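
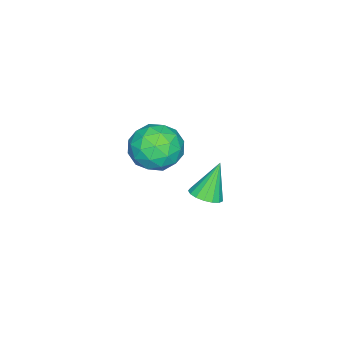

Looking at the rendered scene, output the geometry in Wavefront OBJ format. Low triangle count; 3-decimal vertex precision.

v 0.967 2.046 -2.628
v 1.322 2.425 -2.525
v 0.433 2.234 -1.492
v 1.131 2.55 -2.635
v 0.902 2.559 -2.744
v 0.688 2.45 -2.827
v 0.538 2.249 -2.864
v 0.486 2.001 -2.847
v 0.545 1.763 -2.78
v 0.7 1.591 -2.678
v 0.916 1.522 -2.565
v 1.144 1.573 -2.467
v 1.332 1.733 -2.405
v 1.436 1.964 -2.395
v 1.432 2.214 -2.438
v 2.595 1.927 1.452
v 3.378 2.148 1.555
v 2.962 1.072 0.505
v 3.745 1.293 0.608
v 3.357 0.871 1.194
v 3.13 1.399 1.78
v 3.21 1.821 0.28
v 2.983 2.349 0.866
v 3.758 2.082 0.832
v 3.849 1.495 1.397
v 2.491 1.725 0.663
v 2.582 1.138 1.228
v 2.954 2.112 1.587
v 3.386 1.108 0.473
v 3.157 0.86 0.818
v 3.618 0.989 0.879
v 2.809 1.672 1.719
v 3.269 1.802 1.78
v 3.256 1.051 1.567
v 3.071 1.418 0.28
v 3.531 1.548 0.341
v 2.722 2.231 1.181
v 3.183 2.36 1.242
v 3.084 2.169 0.493
v 3.638 2.204 1.222
v 3.854 1.702 0.666
v 3.539 2.012 0.473
v 3.406 2.322 0.817
v 3.691 1.858 1.554
v 3.907 1.356 0.998
v 3.679 1.108 1.342
v 3.546 1.418 1.686
v 3.915 1.82 1.129
v 2.433 1.864 1.062
v 2.649 1.362 0.506
v 2.794 1.802 0.374
v 2.661 2.112 0.718
v 2.486 1.518 1.394
v 2.702 1.016 0.838
v 2.934 0.898 1.243
v 2.801 1.208 1.587
v 2.425 1.4 0.931
f 2 1 4
f 2 4 3
f 4 1 5
f 4 5 3
f 5 1 6
f 5 6 3
f 6 1 7
f 6 7 3
f 7 1 8
f 7 8 3
f 8 1 9
f 8 9 3
f 9 1 10
f 9 10 3
f 10 1 11
f 10 11 3
f 11 1 12
f 11 12 3
f 12 1 13
f 12 13 3
f 13 1 14
f 13 14 3
f 14 1 15
f 14 15 3
f 15 1 2
f 15 2 3
f 16 53 32
f 53 27 56
f 32 56 21
f 53 56 32
f 16 32 28
f 32 21 33
f 28 33 17
f 32 33 28
f 16 28 37
f 28 17 38
f 37 38 23
f 28 38 37
f 16 37 49
f 37 23 52
f 49 52 26
f 37 52 49
f 16 49 53
f 49 26 57
f 53 57 27
f 49 57 53
f 17 33 44
f 33 21 47
f 44 47 25
f 33 47 44
f 21 56 34
f 56 27 55
f 34 55 20
f 56 55 34
f 27 57 54
f 57 26 50
f 54 50 18
f 57 50 54
f 26 52 51
f 52 23 39
f 51 39 22
f 52 39 51
f 23 38 43
f 38 17 40
f 43 40 24
f 38 40 43
f 19 45 31
f 45 25 46
f 31 46 20
f 45 46 31
f 19 31 29
f 31 20 30
f 29 30 18
f 31 30 29
f 19 29 36
f 29 18 35
f 36 35 22
f 29 35 36
f 19 36 41
f 36 22 42
f 41 42 24
f 36 42 41
f 19 41 45
f 41 24 48
f 45 48 25
f 41 48 45
f 20 46 34
f 46 25 47
f 34 47 21
f 46 47 34
f 18 30 54
f 30 20 55
f 54 55 27
f 30 55 54
f 22 35 51
f 35 18 50
f 51 50 26
f 35 50 51
f 24 42 43
f 42 22 39
f 43 39 23
f 42 39 43
f 25 48 44
f 48 24 40
f 44 40 17
f 48 40 44



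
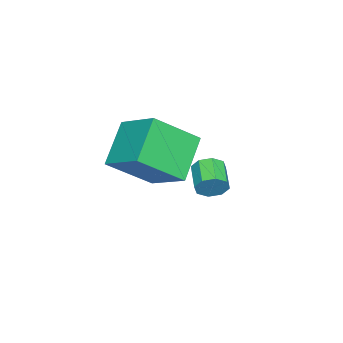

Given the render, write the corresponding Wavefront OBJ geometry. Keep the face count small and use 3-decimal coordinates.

v 3.693 1.133 -1.758
v 3.994 0.919 -1.324
v 3.147 0.453 -0.967
v 2.847 0.667 -1.402
v 3.819 1.308 -1.23
v 2.972 0.842 -0.874
v 3.57 1.594 -1.446
v 2.724 1.128 -1.09
v 3.394 1.61 -1.845
v 2.547 1.144 -1.489
v 3.393 1.347 -2.193
v 2.546 0.881 -1.836
v 3.568 0.958 -2.286
v 2.721 0.492 -1.93
v 3.816 0.672 -2.07
v 2.97 0.206 -1.714
v 3.993 0.656 -1.671
v 3.146 0.19 -1.315
v -0.045 -2.573 -4.663
v -1.565 -2.634 -3.427
v 0.627 -1.066 -3.762
v -0.893 -1.127 -2.526
v 1.053 -3.833 -3.374
v -0.467 -3.894 -2.138
v 1.725 -2.326 -2.473
v 0.205 -2.387 -1.237
f 2 1 5
f 2 5 3
f 3 5 6
f 3 6 4
f 5 1 7
f 5 7 6
f 6 7 8
f 6 8 4
f 7 1 9
f 7 9 8
f 8 9 10
f 8 10 4
f 9 1 11
f 9 11 10
f 10 11 12
f 10 12 4
f 11 1 13
f 11 13 12
f 12 13 14
f 12 14 4
f 13 1 15
f 13 15 14
f 14 15 16
f 14 16 4
f 15 1 17
f 15 17 16
f 16 17 18
f 16 18 4
f 17 1 2
f 17 2 18
f 18 2 3
f 18 3 4
f 20 22 19
f 23 20 19
f 19 22 21
f 21 23 19
f 20 26 22
f 24 20 23
f 24 26 20
f 22 26 21
f 25 23 21
f 21 26 25
f 25 24 23
f 26 24 25



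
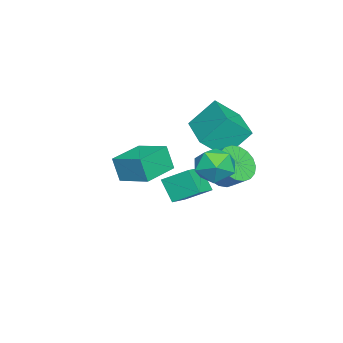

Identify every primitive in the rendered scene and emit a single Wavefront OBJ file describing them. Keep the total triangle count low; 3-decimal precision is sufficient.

v -1.688 -0.337 1.2
v -1.151 -1.267 2.159
v -2.2 0.659 2.453
v -1.663 -0.272 3.412
v 0.223 0.712 1.148
v 0.76 -0.219 2.107
v -0.289 1.707 2.401
v 0.248 0.777 3.36
v -1.964 -3.376 -1.146
v -2.034 -3.729 0.071
v -1.397 -1.958 -0.703
v -1.467 -2.311 0.515
v -0.313 -4.009 -1.235
v -0.383 -4.362 -0.017
v 0.254 -2.591 -0.791
v 0.184 -2.944 0.426
v 3.993 2.139 2.284
v 4.585 1.558 2.762
v 2.975 0.982 2.138
v 3.567 0.401 2.616
v 3.132 1.121 3.072
v 3.761 1.837 3.162
v 3.799 0.703 1.738
v 4.428 1.419 1.828
v 4.465 0.671 2.425
v 4.053 0.93 3.249
v 3.507 1.61 1.651
v 3.095 1.869 2.475
v 1.143 0.8 0.88
v 1.774 0.213 1.277
v 2.089 0.972 1.898
v 1.457 1.56 1.5
v 1.993 0.384 0.958
v 2.308 1.143 1.579
v 2.042 0.637 0.623
v 2.357 1.396 1.244
v 1.914 0.922 0.339
v 2.229 1.682 0.96
v 1.633 1.184 0.162
v 1.948 1.943 0.783
v 1.255 1.369 0.127
v 1.57 2.128 0.748
v 0.854 1.442 0.241
v 1.169 2.201 0.862
v 0.511 1.388 0.482
v 0.826 2.147 1.103
v 0.292 1.217 0.801
v 0.607 1.976 1.422
v 0.243 0.964 1.136
v 0.558 1.723 1.757
v 0.371 0.678 1.42
v 0.686 1.438 2.041
v 0.652 0.417 1.597
v 0.967 1.176 2.218
v 1.03 0.232 1.632
v 1.345 0.991 2.253
v 1.431 0.159 1.518
v 1.746 0.918 2.139
v -0.734 -1.754 -0.897
v 0.384 -1.981 -0.525
v -0.741 -0.586 -0.162
v 0.377 -0.813 0.21
v -0.277 -1.127 -1.89
v 0.841 -1.354 -1.518
v -0.284 0.041 -1.155
v 0.834 -0.186 -0.783
f 2 4 1
f 5 2 1
f 1 4 3
f 3 5 1
f 2 8 4
f 6 2 5
f 6 8 2
f 4 8 3
f 7 5 3
f 3 8 7
f 7 6 5
f 8 6 7
f 10 12 9
f 13 10 9
f 9 12 11
f 11 13 9
f 10 16 12
f 14 10 13
f 14 16 10
f 12 16 11
f 15 13 11
f 11 16 15
f 15 14 13
f 16 14 15
f 17 28 22
f 17 22 18
f 17 18 24
f 17 24 27
f 17 27 28
f 18 22 26
f 22 28 21
f 28 27 19
f 27 24 23
f 24 18 25
f 20 26 21
f 20 21 19
f 20 19 23
f 20 23 25
f 20 25 26
f 21 26 22
f 19 21 28
f 23 19 27
f 25 23 24
f 26 25 18
f 30 29 33
f 30 33 31
f 31 33 34
f 31 34 32
f 33 29 35
f 33 35 34
f 34 35 36
f 34 36 32
f 35 29 37
f 35 37 36
f 36 37 38
f 36 38 32
f 37 29 39
f 37 39 38
f 38 39 40
f 38 40 32
f 39 29 41
f 39 41 40
f 40 41 42
f 40 42 32
f 41 29 43
f 41 43 42
f 42 43 44
f 42 44 32
f 43 29 45
f 43 45 44
f 44 45 46
f 44 46 32
f 45 29 47
f 45 47 46
f 46 47 48
f 46 48 32
f 47 29 49
f 47 49 48
f 48 49 50
f 48 50 32
f 49 29 51
f 49 51 50
f 50 51 52
f 50 52 32
f 51 29 53
f 51 53 52
f 52 53 54
f 52 54 32
f 53 29 55
f 53 55 54
f 54 55 56
f 54 56 32
f 55 29 57
f 55 57 56
f 56 57 58
f 56 58 32
f 57 29 30
f 57 30 58
f 58 30 31
f 58 31 32
f 60 62 59
f 63 60 59
f 59 62 61
f 61 63 59
f 60 66 62
f 64 60 63
f 64 66 60
f 62 66 61
f 65 63 61
f 61 66 65
f 65 64 63
f 66 64 65



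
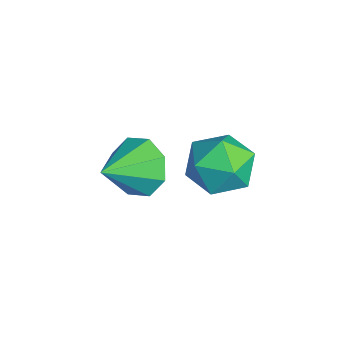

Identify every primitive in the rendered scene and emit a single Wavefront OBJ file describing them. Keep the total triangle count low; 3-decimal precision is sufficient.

v -0.364 -1.992 -0.343
v -0.066 -2.319 -1.092
v 0.324 -3.028 0.383
v 0.344 -1.864 -0.832
v 0.339 -1.484 -0.285
v -0.078 -1.401 0.228
v -0.663 -1.665 0.406
v -1.073 -2.121 0.145
v -1.068 -2.501 -0.401
v -0.651 -2.583 -0.914
v -1.086 1.092 -1.237
v -0.579 0.807 -2.049
v -1.821 -0.347 -1.191
v -1.314 -0.632 -2.003
v -0.835 -0.502 -1.136
v -0.381 0.387 -1.165
v -2.019 0.073 -2.075
v -1.565 0.962 -2.104
v -1.156 0.177 -2.568
v -0.424 -0.178 -1.987
v -1.976 0.638 -1.253
v -1.244 0.283 -0.672
f 2 1 4
f 2 4 3
f 4 1 5
f 4 5 3
f 5 1 6
f 5 6 3
f 6 1 7
f 6 7 3
f 7 1 8
f 7 8 3
f 8 1 9
f 8 9 3
f 9 1 10
f 9 10 3
f 10 1 2
f 10 2 3
f 11 22 16
f 11 16 12
f 11 12 18
f 11 18 21
f 11 21 22
f 12 16 20
f 16 22 15
f 22 21 13
f 21 18 17
f 18 12 19
f 14 20 15
f 14 15 13
f 14 13 17
f 14 17 19
f 14 19 20
f 15 20 16
f 13 15 22
f 17 13 21
f 19 17 18
f 20 19 12



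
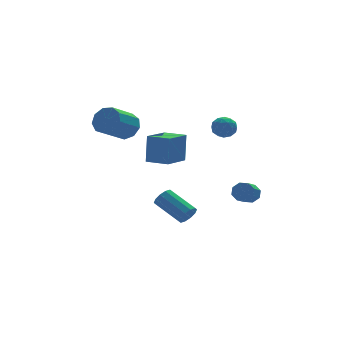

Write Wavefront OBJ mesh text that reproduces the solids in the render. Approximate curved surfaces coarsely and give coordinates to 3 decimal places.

v 2.577 1.167 2.607
v 2.846 0.907 2.048
v 2.254 0.173 2.912
v 2.523 -0.087 2.353
v 2.922 0.159 2.835
v 3.122 0.774 2.647
v 1.978 0.306 2.313
v 2.178 0.921 2.125
v 2.476 0.376 1.866
v 3.059 0.285 2.189
v 2.041 0.795 2.771
v 2.624 0.704 3.094
v 2.74 1.124 2.301
v 2.36 -0.044 2.659
v 2.595 0.1 2.943
v 2.753 -0.052 2.614
v 2.902 1.046 2.653
v 3.06 0.893 2.324
v 3.105 0.454 2.787
v 2.04 0.187 2.636
v 2.198 0.034 2.307
v 2.347 1.132 2.346
v 2.505 0.98 2.017
v 1.995 0.626 2.173
v 2.681 0.659 1.865
v 2.491 0.075 2.044
v 2.17 0.306 2.021
v 2.288 0.667 1.91
v 3.024 0.606 2.055
v 2.834 0.022 2.234
v 3.068 0.166 2.518
v 3.186 0.527 2.407
v 2.806 0.293 1.948
v 2.266 1.058 2.726
v 2.076 0.474 2.905
v 1.914 0.553 2.553
v 2.032 0.914 2.442
v 2.609 1.005 2.916
v 2.419 0.421 3.095
v 2.812 0.413 3.05
v 2.93 0.774 2.939
v 2.294 0.787 3.012
v 1.361 2.594 -4.1
v 1.875 2.774 -3.825
v 0.953 4.087 -2.965
v 0.439 3.906 -3.24
v 1.843 2.964 -4.149
v 0.921 4.277 -3.289
v 1.627 3.013 -4.454
v 0.705 4.325 -3.594
v 1.31 2.901 -4.624
v 0.388 4.214 -3.764
v 1.012 2.672 -4.594
v 0.09 3.985 -3.734
v 0.847 2.413 -4.375
v -0.075 3.726 -3.515
v 0.879 2.223 -4.051
v -0.043 3.536 -3.191
v 1.095 2.175 -3.746
v 0.173 3.487 -2.886
v 1.412 2.286 -3.576
v 0.49 3.599 -2.716
v 1.71 2.515 -3.606
v 0.788 3.828 -2.746
v -0.661 3.046 -0.367
v -0.528 3.277 1.251
v 0.531 4.186 -0.628
v 0.664 4.417 0.99
v 0.216 2.143 -0.31
v 0.349 2.374 1.308
v 1.408 3.283 -0.571
v 1.541 3.514 1.047
v -1.577 3.315 2.005
v -1.001 2.995 2.542
v -2.187 2.184 3.331
v -2.763 2.505 2.795
v -1.206 3.498 2.748
v -2.393 2.687 3.538
v -1.586 3.915 2.607
v -2.772 3.104 3.397
v -1.961 4.052 2.185
v -3.147 3.241 2.974
v -2.156 3.844 1.678
v -3.343 3.034 2.468
v -2.08 3.389 1.324
v -3.267 2.578 2.114
v -1.769 2.899 1.289
v -2.956 2.089 2.079
v -1.367 2.604 1.589
v -2.554 1.793 2.379
v -1.064 2.642 2.084
v -2.251 1.831 2.874
v 4.102 1.274 -2.379
v 4.412 1.345 -1.87
v 3.828 0.616 -1.412
v 3.518 0.546 -1.921
v 4.047 1.623 -1.894
v 3.463 0.894 -1.436
v 3.714 1.696 -2.201
v 3.13 0.968 -1.744
v 3.608 1.523 -2.613
v 3.025 0.794 -2.155
v 3.792 1.204 -2.888
v 3.208 0.475 -2.43
v 4.157 0.926 -2.864
v 3.573 0.197 -2.406
v 4.49 0.852 -2.556
v 3.906 0.124 -2.099
v 4.595 1.026 -2.145
v 4.012 0.297 -1.687
f 1 38 17
f 38 12 41
f 17 41 6
f 38 41 17
f 1 17 13
f 17 6 18
f 13 18 2
f 17 18 13
f 1 13 22
f 13 2 23
f 22 23 8
f 13 23 22
f 1 22 34
f 22 8 37
f 34 37 11
f 22 37 34
f 1 34 38
f 34 11 42
f 38 42 12
f 34 42 38
f 2 18 29
f 18 6 32
f 29 32 10
f 18 32 29
f 6 41 19
f 41 12 40
f 19 40 5
f 41 40 19
f 12 42 39
f 42 11 35
f 39 35 3
f 42 35 39
f 11 37 36
f 37 8 24
f 36 24 7
f 37 24 36
f 8 23 28
f 23 2 25
f 28 25 9
f 23 25 28
f 4 30 16
f 30 10 31
f 16 31 5
f 30 31 16
f 4 16 14
f 16 5 15
f 14 15 3
f 16 15 14
f 4 14 21
f 14 3 20
f 21 20 7
f 14 20 21
f 4 21 26
f 21 7 27
f 26 27 9
f 21 27 26
f 4 26 30
f 26 9 33
f 30 33 10
f 26 33 30
f 5 31 19
f 31 10 32
f 19 32 6
f 31 32 19
f 3 15 39
f 15 5 40
f 39 40 12
f 15 40 39
f 7 20 36
f 20 3 35
f 36 35 11
f 20 35 36
f 9 27 28
f 27 7 24
f 28 24 8
f 27 24 28
f 10 33 29
f 33 9 25
f 29 25 2
f 33 25 29
f 44 43 47
f 44 47 45
f 45 47 48
f 45 48 46
f 47 43 49
f 47 49 48
f 48 49 50
f 48 50 46
f 49 43 51
f 49 51 50
f 50 51 52
f 50 52 46
f 51 43 53
f 51 53 52
f 52 53 54
f 52 54 46
f 53 43 55
f 53 55 54
f 54 55 56
f 54 56 46
f 55 43 57
f 55 57 56
f 56 57 58
f 56 58 46
f 57 43 59
f 57 59 58
f 58 59 60
f 58 60 46
f 59 43 61
f 59 61 60
f 60 61 62
f 60 62 46
f 61 43 63
f 61 63 62
f 62 63 64
f 62 64 46
f 63 43 44
f 63 44 64
f 64 44 45
f 64 45 46
f 66 68 65
f 69 66 65
f 65 68 67
f 67 69 65
f 66 72 68
f 70 66 69
f 70 72 66
f 68 72 67
f 71 69 67
f 67 72 71
f 71 70 69
f 72 70 71
f 74 73 77
f 74 77 75
f 75 77 78
f 75 78 76
f 77 73 79
f 77 79 78
f 78 79 80
f 78 80 76
f 79 73 81
f 79 81 80
f 80 81 82
f 80 82 76
f 81 73 83
f 81 83 82
f 82 83 84
f 82 84 76
f 83 73 85
f 83 85 84
f 84 85 86
f 84 86 76
f 85 73 87
f 85 87 86
f 86 87 88
f 86 88 76
f 87 73 89
f 87 89 88
f 88 89 90
f 88 90 76
f 89 73 91
f 89 91 90
f 90 91 92
f 90 92 76
f 91 73 74
f 91 74 92
f 92 74 75
f 92 75 76
f 94 93 97
f 94 97 95
f 95 97 98
f 95 98 96
f 97 93 99
f 97 99 98
f 98 99 100
f 98 100 96
f 99 93 101
f 99 101 100
f 100 101 102
f 100 102 96
f 101 93 103
f 101 103 102
f 102 103 104
f 102 104 96
f 103 93 105
f 103 105 104
f 104 105 106
f 104 106 96
f 105 93 107
f 105 107 106
f 106 107 108
f 106 108 96
f 107 93 109
f 107 109 108
f 108 109 110
f 108 110 96
f 109 93 94
f 109 94 110
f 110 94 95
f 110 95 96



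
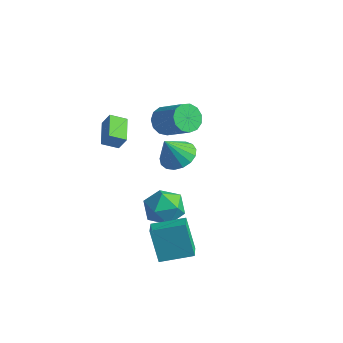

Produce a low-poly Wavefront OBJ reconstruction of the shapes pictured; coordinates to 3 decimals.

v -3.11 3.557 -0.691
v -2.657 3.247 -1.353
v -1.117 3.272 -0.31
v -1.57 3.583 0.351
v -2.64 3.73 -1.39
v -1.1 3.755 -0.348
v -2.772 4.158 -1.206
v -1.232 4.183 -0.163
v -3.011 4.395 -0.858
v -1.471 4.421 0.185
v -3.282 4.367 -0.457
v -1.742 4.392 0.586
v -3.498 4.081 -0.131
v -1.958 4.107 0.912
v -3.591 3.629 0.018
v -2.051 3.655 1.06
v -3.532 3.155 -0.059
v -1.991 3.18 0.984
v -3.338 2.808 -0.336
v -1.798 2.833 0.706
v -3.072 2.699 -0.727
v -1.532 2.724 0.316
v -2.818 2.863 -1.106
v -1.278 2.888 -0.063
v -1.058 -1.359 1.08
v -1.536 -2.018 1.462
v -2.068 -0.388 1.489
v -2.547 -1.047 1.871
v -0.633 -1.233 1.829
v -1.112 -1.892 2.211
v -1.644 -0.262 2.238
v -2.122 -0.921 2.62
v -0.408 1.526 -4.143
v 0.151 1.446 -3.183
v -0.331 -0.266 -4.337
v 0.228 -0.346 -3.377
v -0.845 -0.046 -3.373
v -0.893 1.061 -3.253
v 0.713 0.119 -4.267
v 0.665 1.226 -4.147
v 0.844 0.576 -3.259
v -0.119 0.475 -2.707
v -0.061 0.705 -4.813
v -1.024 0.604 -4.261
v 2.898 -2.604 -3.988
v 2.16 -2.472 -2.308
v 2.171 -1.855 -4.366
v 1.433 -1.724 -2.686
v 3.967 -1.376 -3.614
v 3.229 -1.245 -1.934
v 3.24 -0.628 -3.992
v 2.502 -0.496 -2.312
v -2.934 4.249 -3.594
v -2.337 4.929 -3.146
v -3.126 3.491 -2.186
v -2.779 5.119 -3.105
v -3.257 5.109 -3.175
v -3.662 4.902 -3.341
v -3.899 4.546 -3.565
v -3.916 4.121 -3.796
v -3.707 3.726 -3.98
v -3.322 3.451 -4.076
v -2.847 3.358 -4.062
v -2.393 3.469 -3.94
v -2.063 3.759 -3.739
v -1.932 4.161 -3.504
v -2.031 4.584 -3.291
f 2 1 5
f 2 5 3
f 3 5 6
f 3 6 4
f 5 1 7
f 5 7 6
f 6 7 8
f 6 8 4
f 7 1 9
f 7 9 8
f 8 9 10
f 8 10 4
f 9 1 11
f 9 11 10
f 10 11 12
f 10 12 4
f 11 1 13
f 11 13 12
f 12 13 14
f 12 14 4
f 13 1 15
f 13 15 14
f 14 15 16
f 14 16 4
f 15 1 17
f 15 17 16
f 16 17 18
f 16 18 4
f 17 1 19
f 17 19 18
f 18 19 20
f 18 20 4
f 19 1 21
f 19 21 20
f 20 21 22
f 20 22 4
f 21 1 23
f 21 23 22
f 22 23 24
f 22 24 4
f 23 1 2
f 23 2 24
f 24 2 3
f 24 3 4
f 26 28 25
f 29 26 25
f 25 28 27
f 27 29 25
f 26 32 28
f 30 26 29
f 30 32 26
f 28 32 27
f 31 29 27
f 27 32 31
f 31 30 29
f 32 30 31
f 33 44 38
f 33 38 34
f 33 34 40
f 33 40 43
f 33 43 44
f 34 38 42
f 38 44 37
f 44 43 35
f 43 40 39
f 40 34 41
f 36 42 37
f 36 37 35
f 36 35 39
f 36 39 41
f 36 41 42
f 37 42 38
f 35 37 44
f 39 35 43
f 41 39 40
f 42 41 34
f 46 48 45
f 49 46 45
f 45 48 47
f 47 49 45
f 46 52 48
f 50 46 49
f 50 52 46
f 48 52 47
f 51 49 47
f 47 52 51
f 51 50 49
f 52 50 51
f 54 53 56
f 54 56 55
f 56 53 57
f 56 57 55
f 57 53 58
f 57 58 55
f 58 53 59
f 58 59 55
f 59 53 60
f 59 60 55
f 60 53 61
f 60 61 55
f 61 53 62
f 61 62 55
f 62 53 63
f 62 63 55
f 63 53 64
f 63 64 55
f 64 53 65
f 64 65 55
f 65 53 66
f 65 66 55
f 66 53 67
f 66 67 55
f 67 53 54
f 67 54 55



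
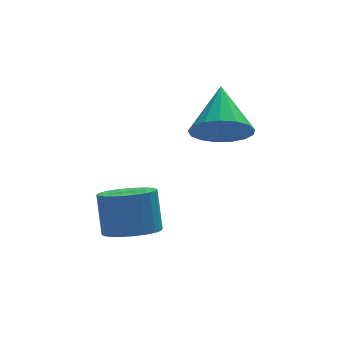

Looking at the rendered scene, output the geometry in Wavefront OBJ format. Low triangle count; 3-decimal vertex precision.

v 3.415 -0.777 -0.252
v 4.039 -0.564 -0.687
v 3.665 0.377 0.672
v 3.751 -0.376 -0.844
v 3.386 -0.28 -0.865
v 3.028 -0.298 -0.746
v 2.758 -0.426 -0.514
v 2.639 -0.634 -0.222
v 2.698 -0.875 0.063
v 2.921 -1.094 0.276
v 3.258 -1.24 0.368
v 3.63 -1.28 0.318
v 3.954 -1.205 0.137
v 4.154 -1.032 -0.133
v 4.185 -0.8 -0.431
v 1.016 -2.11 -2.576
v 1.564 -1.703 -2.728
v 1.533 -1.262 -1.655
v 0.984 -1.67 -1.504
v 1.356 -1.541 -2.8
v 1.325 -1.101 -1.728
v 1.097 -1.466 -2.839
v 1.065 -1.026 -1.766
v 0.824 -1.49 -2.837
v 0.793 -1.049 -1.764
v 0.581 -1.607 -2.796
v 0.55 -1.167 -1.723
v 0.404 -1.802 -2.721
v 0.373 -1.361 -1.649
v 0.321 -2.043 -2.624
v 0.289 -1.602 -1.552
v 0.343 -2.294 -2.52
v 0.311 -1.854 -1.448
v 0.467 -2.518 -2.425
v 0.436 -2.077 -1.352
v 0.675 -2.679 -2.352
v 0.644 -2.239 -1.28
v 0.935 -2.754 -2.314
v 0.903 -2.314 -1.241
v 1.207 -2.731 -2.316
v 1.176 -2.29 -1.243
v 1.45 -2.613 -2.357
v 1.419 -2.173 -1.284
v 1.627 -2.419 -2.431
v 1.596 -1.978 -1.359
v 1.711 -2.178 -2.528
v 1.679 -1.737 -1.456
v 1.689 -1.926 -2.632
v 1.657 -1.486 -1.56
f 2 1 4
f 2 4 3
f 4 1 5
f 4 5 3
f 5 1 6
f 5 6 3
f 6 1 7
f 6 7 3
f 7 1 8
f 7 8 3
f 8 1 9
f 8 9 3
f 9 1 10
f 9 10 3
f 10 1 11
f 10 11 3
f 11 1 12
f 11 12 3
f 12 1 13
f 12 13 3
f 13 1 14
f 13 14 3
f 14 1 15
f 14 15 3
f 15 1 2
f 15 2 3
f 17 16 20
f 17 20 18
f 18 20 21
f 18 21 19
f 20 16 22
f 20 22 21
f 21 22 23
f 21 23 19
f 22 16 24
f 22 24 23
f 23 24 25
f 23 25 19
f 24 16 26
f 24 26 25
f 25 26 27
f 25 27 19
f 26 16 28
f 26 28 27
f 27 28 29
f 27 29 19
f 28 16 30
f 28 30 29
f 29 30 31
f 29 31 19
f 30 16 32
f 30 32 31
f 31 32 33
f 31 33 19
f 32 16 34
f 32 34 33
f 33 34 35
f 33 35 19
f 34 16 36
f 34 36 35
f 35 36 37
f 35 37 19
f 36 16 38
f 36 38 37
f 37 38 39
f 37 39 19
f 38 16 40
f 38 40 39
f 39 40 41
f 39 41 19
f 40 16 42
f 40 42 41
f 41 42 43
f 41 43 19
f 42 16 44
f 42 44 43
f 43 44 45
f 43 45 19
f 44 16 46
f 44 46 45
f 45 46 47
f 45 47 19
f 46 16 48
f 46 48 47
f 47 48 49
f 47 49 19
f 48 16 17
f 48 17 49
f 49 17 18
f 49 18 19



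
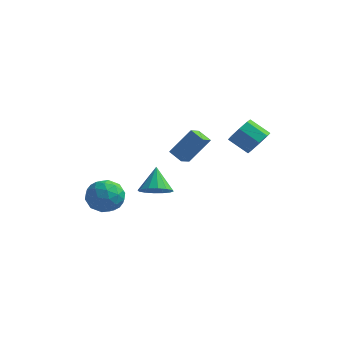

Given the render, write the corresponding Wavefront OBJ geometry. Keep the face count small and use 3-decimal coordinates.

v 1.061 -1.92 1.527
v 0.966 -2.768 1.943
v 0.24 -1.63 1.931
v 0.144 -2.479 2.346
v 2.036 -1.281 3.054
v 1.94 -2.13 3.469
v 1.214 -0.992 3.457
v 1.119 -1.84 3.873
v -3.648 -1.778 -1.164
v -2.648 -2.402 -1.313
v -4.572 -2.978 -2.347
v -3.572 -3.602 -2.496
v -4.132 -3.617 -1.447
v -3.56 -2.875 -0.716
v -3.66 -2.505 -2.944
v -3.088 -1.763 -2.213
v -2.655 -2.852 -2.412
v -2.947 -3.538 -1.487
v -4.273 -1.842 -2.173
v -4.565 -2.528 -1.248
v -3.067 -1.984 -1.135
v -4.153 -3.396 -2.525
v -4.482 -3.404 -1.909
v -3.894 -3.771 -1.996
v -3.603 -2.262 -0.784
v -3.015 -2.629 -0.871
v -3.887 -3.343 -0.95
v -4.205 -2.751 -2.789
v -3.617 -3.118 -2.876
v -3.326 -1.609 -1.664
v -2.738 -1.976 -1.751
v -3.333 -2.037 -2.71
v -2.483 -2.616 -1.868
v -3.027 -3.321 -2.563
v -3.078 -2.677 -2.827
v -2.742 -2.24 -2.397
v -2.654 -3.019 -1.325
v -3.198 -3.725 -2.02
v -3.527 -3.733 -1.404
v -3.191 -3.297 -0.974
v -2.659 -3.284 -1.971
v -4.022 -1.655 -1.64
v -4.566 -2.361 -2.335
v -4.029 -2.083 -2.686
v -3.693 -1.647 -2.256
v -4.193 -2.059 -1.097
v -4.737 -2.764 -1.792
v -4.478 -3.14 -1.263
v -4.142 -2.703 -0.833
v -4.561 -2.096 -1.689
v -1.964 0.343 -2.59
v -1.082 0.827 -2.678
v -2.376 1.337 -1.25
v -1.414 1.095 -2.98
v -1.893 1.162 -3.177
v -2.392 1.009 -3.217
v -2.776 0.678 -3.089
v -2.942 0.257 -2.828
v -2.846 -0.142 -2.503
v -2.513 -0.41 -2.201
v -2.034 -0.477 -2.004
v -1.535 -0.324 -1.964
v -1.152 0.007 -2.092
v -0.986 0.429 -2.353
v 3.893 1.066 2.111
v 4.398 0.925 2.867
v 3.212 0.953 3.665
v 2.707 1.094 2.909
v 4.317 1.609 2.721
v 3.131 1.637 3.519
v 3.987 1.975 2.218
v 2.801 2.003 3.016
v 3.602 1.808 1.652
v 2.416 1.837 2.45
v 3.388 1.207 1.355
v 2.202 1.235 2.153
v 3.469 0.523 1.501
v 2.283 0.551 2.299
v 3.799 0.157 2.004
v 2.613 0.185 2.802
v 4.184 0.323 2.57
v 2.998 0.352 3.368
f 2 4 1
f 5 2 1
f 1 4 3
f 3 5 1
f 2 8 4
f 6 2 5
f 6 8 2
f 4 8 3
f 7 5 3
f 3 8 7
f 7 6 5
f 8 6 7
f 9 46 25
f 46 20 49
f 25 49 14
f 46 49 25
f 9 25 21
f 25 14 26
f 21 26 10
f 25 26 21
f 9 21 30
f 21 10 31
f 30 31 16
f 21 31 30
f 9 30 42
f 30 16 45
f 42 45 19
f 30 45 42
f 9 42 46
f 42 19 50
f 46 50 20
f 42 50 46
f 10 26 37
f 26 14 40
f 37 40 18
f 26 40 37
f 14 49 27
f 49 20 48
f 27 48 13
f 49 48 27
f 20 50 47
f 50 19 43
f 47 43 11
f 50 43 47
f 19 45 44
f 45 16 32
f 44 32 15
f 45 32 44
f 16 31 36
f 31 10 33
f 36 33 17
f 31 33 36
f 12 38 24
f 38 18 39
f 24 39 13
f 38 39 24
f 12 24 22
f 24 13 23
f 22 23 11
f 24 23 22
f 12 22 29
f 22 11 28
f 29 28 15
f 22 28 29
f 12 29 34
f 29 15 35
f 34 35 17
f 29 35 34
f 12 34 38
f 34 17 41
f 38 41 18
f 34 41 38
f 13 39 27
f 39 18 40
f 27 40 14
f 39 40 27
f 11 23 47
f 23 13 48
f 47 48 20
f 23 48 47
f 15 28 44
f 28 11 43
f 44 43 19
f 28 43 44
f 17 35 36
f 35 15 32
f 36 32 16
f 35 32 36
f 18 41 37
f 41 17 33
f 37 33 10
f 41 33 37
f 52 51 54
f 52 54 53
f 54 51 55
f 54 55 53
f 55 51 56
f 55 56 53
f 56 51 57
f 56 57 53
f 57 51 58
f 57 58 53
f 58 51 59
f 58 59 53
f 59 51 60
f 59 60 53
f 60 51 61
f 60 61 53
f 61 51 62
f 61 62 53
f 62 51 63
f 62 63 53
f 63 51 64
f 63 64 53
f 64 51 52
f 64 52 53
f 66 65 69
f 66 69 67
f 67 69 70
f 67 70 68
f 69 65 71
f 69 71 70
f 70 71 72
f 70 72 68
f 71 65 73
f 71 73 72
f 72 73 74
f 72 74 68
f 73 65 75
f 73 75 74
f 74 75 76
f 74 76 68
f 75 65 77
f 75 77 76
f 76 77 78
f 76 78 68
f 77 65 79
f 77 79 78
f 78 79 80
f 78 80 68
f 79 65 81
f 79 81 80
f 80 81 82
f 80 82 68
f 81 65 66
f 81 66 82
f 82 66 67
f 82 67 68



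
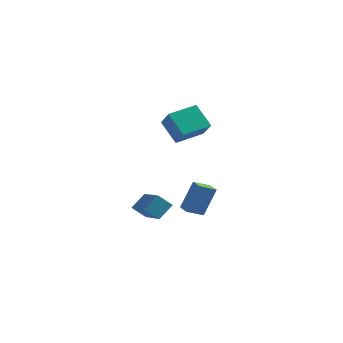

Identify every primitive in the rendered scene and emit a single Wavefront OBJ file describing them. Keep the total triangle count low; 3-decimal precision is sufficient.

v -0.409 0.058 -3.997
v 0.098 0.64 -2.305
v -0.963 0.648 -4.034
v -0.456 1.23 -2.342
v 0.316 0.71 -4.438
v 0.823 1.292 -2.746
v -0.238 1.3 -4.475
v 0.269 1.882 -2.783
v -1.694 -2.467 -3.412
v -2.375 -2.709 -2.751
v -1.263 -1.722 -2.694
v -1.945 -1.965 -2.034
v -0.395 -3.975 -2.626
v -1.077 -4.218 -1.966
v 0.035 -3.231 -1.909
v -0.646 -3.473 -1.248
v -0.368 -1.668 1.742
v -1.35 -1.134 2.83
v 0.642 -0.367 2.014
v -0.34 0.167 3.103
v 0.3 -2.387 2.697
v -0.682 -1.853 3.786
v 1.31 -1.086 2.97
v 0.328 -0.552 4.058
f 2 4 1
f 5 2 1
f 1 4 3
f 3 5 1
f 2 8 4
f 6 2 5
f 6 8 2
f 4 8 3
f 7 5 3
f 3 8 7
f 7 6 5
f 8 6 7
f 10 12 9
f 13 10 9
f 9 12 11
f 11 13 9
f 10 16 12
f 14 10 13
f 14 16 10
f 12 16 11
f 15 13 11
f 11 16 15
f 15 14 13
f 16 14 15
f 18 20 17
f 21 18 17
f 17 20 19
f 19 21 17
f 18 24 20
f 22 18 21
f 22 24 18
f 20 24 19
f 23 21 19
f 19 24 23
f 23 22 21
f 24 22 23



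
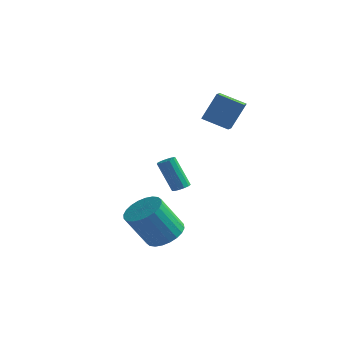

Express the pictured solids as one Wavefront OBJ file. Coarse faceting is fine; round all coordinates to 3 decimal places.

v 0.493 3.11 2.945
v 1.004 3.806 4.514
v 0.263 3.931 2.657
v 0.774 4.626 4.225
v 1.906 3.314 2.395
v 2.417 4.009 3.963
v 1.676 4.134 2.106
v 2.187 4.83 3.675
v 1.031 -1.753 -2.958
v 2.037 -1.907 -2.568
v 1.195 -2.661 -0.692
v 0.189 -2.507 -1.082
v 1.96 -1.508 -2.442
v 1.117 -2.262 -0.567
v 1.741 -1.147 -2.395
v 0.898 -1.901 -0.52
v 1.414 -0.877 -2.434
v 0.571 -1.631 -0.558
v 1.029 -0.741 -2.552
v 0.186 -1.495 -0.677
v 0.644 -0.759 -2.732
v -0.199 -1.513 -0.857
v 0.318 -0.929 -2.947
v -0.524 -1.683 -1.071
v 0.101 -1.223 -3.163
v -0.742 -1.977 -1.287
v 0.025 -1.599 -3.348
v -0.817 -2.353 -1.472
v 0.103 -1.998 -3.473
v -0.74 -2.752 -1.598
v 0.322 -2.359 -3.52
v -0.521 -3.113 -1.645
v 0.649 -2.629 -3.482
v -0.194 -3.383 -1.606
v 1.034 -2.765 -3.363
v 0.191 -3.519 -1.488
v 1.419 -2.747 -3.183
v 0.576 -3.501 -1.308
v 1.744 -2.577 -2.969
v 0.902 -3.331 -1.093
v 1.962 -2.283 -2.753
v 1.119 -3.037 -0.877
v -0.338 2.524 -1.963
v 0.014 2.198 -1.761
v -0.91 2.271 -0.034
v -1.262 2.596 -0.237
v 0.117 2.469 -1.718
v -0.807 2.542 0.009
v 0.076 2.757 -1.752
v -0.848 2.83 -0.025
v -0.097 2.971 -1.853
v -1.021 3.044 -0.126
v -0.346 3.043 -1.99
v -1.27 3.116 -0.263
v -0.593 2.95 -2.118
v -1.517 3.023 -0.391
v -0.758 2.721 -2.197
v -1.683 2.794 -0.47
v -0.791 2.43 -2.202
v -1.715 2.503 -0.475
v -0.679 2.169 -2.131
v -1.603 2.242 -0.404
v -0.459 2.02 -2.007
v -1.383 2.093 -0.28
v -0.201 2.031 -1.869
v -1.125 2.104 -0.142
f 2 4 1
f 5 2 1
f 1 4 3
f 3 5 1
f 2 8 4
f 6 2 5
f 6 8 2
f 4 8 3
f 7 5 3
f 3 8 7
f 7 6 5
f 8 6 7
f 10 9 13
f 10 13 11
f 11 13 14
f 11 14 12
f 13 9 15
f 13 15 14
f 14 15 16
f 14 16 12
f 15 9 17
f 15 17 16
f 16 17 18
f 16 18 12
f 17 9 19
f 17 19 18
f 18 19 20
f 18 20 12
f 19 9 21
f 19 21 20
f 20 21 22
f 20 22 12
f 21 9 23
f 21 23 22
f 22 23 24
f 22 24 12
f 23 9 25
f 23 25 24
f 24 25 26
f 24 26 12
f 25 9 27
f 25 27 26
f 26 27 28
f 26 28 12
f 27 9 29
f 27 29 28
f 28 29 30
f 28 30 12
f 29 9 31
f 29 31 30
f 30 31 32
f 30 32 12
f 31 9 33
f 31 33 32
f 32 33 34
f 32 34 12
f 33 9 35
f 33 35 34
f 34 35 36
f 34 36 12
f 35 9 37
f 35 37 36
f 36 37 38
f 36 38 12
f 37 9 39
f 37 39 38
f 38 39 40
f 38 40 12
f 39 9 41
f 39 41 40
f 40 41 42
f 40 42 12
f 41 9 10
f 41 10 42
f 42 10 11
f 42 11 12
f 44 43 47
f 44 47 45
f 45 47 48
f 45 48 46
f 47 43 49
f 47 49 48
f 48 49 50
f 48 50 46
f 49 43 51
f 49 51 50
f 50 51 52
f 50 52 46
f 51 43 53
f 51 53 52
f 52 53 54
f 52 54 46
f 53 43 55
f 53 55 54
f 54 55 56
f 54 56 46
f 55 43 57
f 55 57 56
f 56 57 58
f 56 58 46
f 57 43 59
f 57 59 58
f 58 59 60
f 58 60 46
f 59 43 61
f 59 61 60
f 60 61 62
f 60 62 46
f 61 43 63
f 61 63 62
f 62 63 64
f 62 64 46
f 63 43 65
f 63 65 64
f 64 65 66
f 64 66 46
f 65 43 44
f 65 44 66
f 66 44 45
f 66 45 46



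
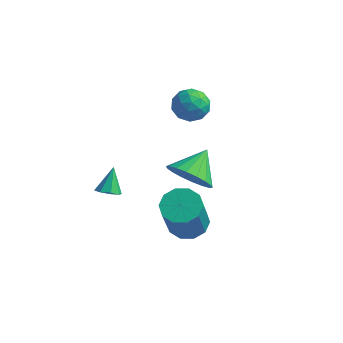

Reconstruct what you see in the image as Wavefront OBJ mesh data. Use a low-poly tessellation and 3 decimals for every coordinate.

v -1.244 -0.636 -0.292
v -0.723 -0.661 -0.2
v -1.376 0.036 0.632
v -0.823 -0.35 -0.44
v -1.17 -0.207 -0.594
v -1.561 -0.315 -0.571
v -1.766 -0.611 -0.384
v -1.665 -0.922 -0.144
v -1.318 -1.065 0.01
v -0.928 -0.957 -0.013
v 0.109 3.258 -1.886
v 0.795 3.638 -2.57
v 0.231 4.502 -1.074
v 0.39 3.787 -2.737
v -0.071 3.831 -2.735
v -0.496 3.762 -2.566
v -0.801 3.593 -2.262
v -0.926 3.357 -1.883
v -0.846 3.102 -1.505
v -0.576 2.879 -1.203
v -0.171 2.73 -1.036
v 0.29 2.686 -1.037
v 0.715 2.755 -1.207
v 1.02 2.924 -1.511
v 1.145 3.16 -1.889
v 1.065 3.414 -2.267
v 1.901 -0.117 -1.1
v 2.437 -0.649 -1.42
v 2.635 -1.555 0.419
v 2.099 -1.023 0.74
v 2.696 -0.248 -1.25
v 2.894 -1.155 0.589
v 2.652 0.203 -1.023
v 2.85 -0.704 0.816
v 2.321 0.532 -0.825
v 2.519 -0.375 1.014
v 1.83 0.613 -0.732
v 2.028 -0.294 1.107
v 1.365 0.415 -0.779
v 1.563 -0.491 1.06
v 1.106 0.015 -0.949
v 1.304 -0.892 0.89
v 1.15 -0.436 -1.176
v 1.348 -1.343 0.663
v 1.481 -0.765 -1.374
v 1.679 -1.672 0.465
v 1.972 -0.846 -1.467
v 2.17 -1.753 0.372
v -0.402 3.147 2.92
v 0.049 3.385 2.304
v 0.611 2.515 3.416
v 1.062 2.753 2.8
v 0.813 3.285 3.342
v 0.186 3.675 3.035
v 0.474 2.225 2.685
v -0.153 2.615 2.378
v 0.589 2.815 2.159
v 0.799 3.47 2.565
v -0.139 2.43 3.155
v 0.071 3.085 3.561
v -0.265 3.321 2.568
v 0.925 2.579 3.152
v 0.779 2.891 3.47
v 1.044 3.031 3.108
v -0.184 3.492 2.998
v 0.08 3.632 2.636
v 0.529 3.573 3.246
v 0.58 2.268 3.084
v 0.844 2.408 2.722
v -0.384 2.869 2.612
v -0.119 3.009 2.25
v 0.131 2.327 2.474
v 0.317 3.126 2.121
v 0.913 2.755 2.413
v 0.567 2.444 2.345
v 0.199 2.673 2.164
v 0.44 3.511 2.36
v 1.036 3.14 2.651
v 0.889 3.453 2.97
v 0.521 3.682 2.789
v 0.758 3.176 2.274
v -0.376 2.76 3.069
v 0.22 2.389 3.36
v 0.139 2.218 2.931
v -0.229 2.447 2.75
v -0.253 3.145 3.307
v 0.343 2.774 3.599
v 0.461 3.227 3.556
v 0.093 3.456 3.375
v -0.098 2.724 3.446
f 2 1 4
f 2 4 3
f 4 1 5
f 4 5 3
f 5 1 6
f 5 6 3
f 6 1 7
f 6 7 3
f 7 1 8
f 7 8 3
f 8 1 9
f 8 9 3
f 9 1 10
f 9 10 3
f 10 1 2
f 10 2 3
f 12 11 14
f 12 14 13
f 14 11 15
f 14 15 13
f 15 11 16
f 15 16 13
f 16 11 17
f 16 17 13
f 17 11 18
f 17 18 13
f 18 11 19
f 18 19 13
f 19 11 20
f 19 20 13
f 20 11 21
f 20 21 13
f 21 11 22
f 21 22 13
f 22 11 23
f 22 23 13
f 23 11 24
f 23 24 13
f 24 11 25
f 24 25 13
f 25 11 26
f 25 26 13
f 26 11 12
f 26 12 13
f 28 27 31
f 28 31 29
f 29 31 32
f 29 32 30
f 31 27 33
f 31 33 32
f 32 33 34
f 32 34 30
f 33 27 35
f 33 35 34
f 34 35 36
f 34 36 30
f 35 27 37
f 35 37 36
f 36 37 38
f 36 38 30
f 37 27 39
f 37 39 38
f 38 39 40
f 38 40 30
f 39 27 41
f 39 41 40
f 40 41 42
f 40 42 30
f 41 27 43
f 41 43 42
f 42 43 44
f 42 44 30
f 43 27 45
f 43 45 44
f 44 45 46
f 44 46 30
f 45 27 47
f 45 47 46
f 46 47 48
f 46 48 30
f 47 27 28
f 47 28 48
f 48 28 29
f 48 29 30
f 49 86 65
f 86 60 89
f 65 89 54
f 86 89 65
f 49 65 61
f 65 54 66
f 61 66 50
f 65 66 61
f 49 61 70
f 61 50 71
f 70 71 56
f 61 71 70
f 49 70 82
f 70 56 85
f 82 85 59
f 70 85 82
f 49 82 86
f 82 59 90
f 86 90 60
f 82 90 86
f 50 66 77
f 66 54 80
f 77 80 58
f 66 80 77
f 54 89 67
f 89 60 88
f 67 88 53
f 89 88 67
f 60 90 87
f 90 59 83
f 87 83 51
f 90 83 87
f 59 85 84
f 85 56 72
f 84 72 55
f 85 72 84
f 56 71 76
f 71 50 73
f 76 73 57
f 71 73 76
f 52 78 64
f 78 58 79
f 64 79 53
f 78 79 64
f 52 64 62
f 64 53 63
f 62 63 51
f 64 63 62
f 52 62 69
f 62 51 68
f 69 68 55
f 62 68 69
f 52 69 74
f 69 55 75
f 74 75 57
f 69 75 74
f 52 74 78
f 74 57 81
f 78 81 58
f 74 81 78
f 53 79 67
f 79 58 80
f 67 80 54
f 79 80 67
f 51 63 87
f 63 53 88
f 87 88 60
f 63 88 87
f 55 68 84
f 68 51 83
f 84 83 59
f 68 83 84
f 57 75 76
f 75 55 72
f 76 72 56
f 75 72 76
f 58 81 77
f 81 57 73
f 77 73 50
f 81 73 77



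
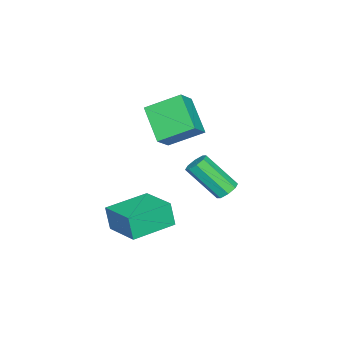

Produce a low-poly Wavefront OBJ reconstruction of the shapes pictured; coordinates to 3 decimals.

v -1.881 -2.529 2.332
v -0.934 -2.61 3.098
v -2.485 -0.997 3.24
v -1.538 -1.078 4.006
v -0.762 -1.342 1.074
v 0.185 -1.423 1.84
v -1.366 0.19 1.982
v -0.419 0.109 2.748
v 1.964 -0.862 -1.642
v 1.887 -1.121 -0.422
v 2.936 0.732 -1.243
v 2.859 0.474 -0.022
v 3.801 -1.954 -1.758
v 3.724 -2.212 -0.537
v 4.773 -0.359 -1.358
v 4.696 -0.618 -0.138
v 0.399 2.044 -0.283
v 0.903 2.306 -0.088
v 1.064 0.858 1.438
v 0.561 0.596 1.243
v 0.527 2.476 0.113
v 0.688 1.028 1.639
v 0.076 2.393 0.082
v 0.238 0.945 1.609
v -0.185 2.106 -0.163
v -0.024 0.658 1.364
v -0.104 1.782 -0.478
v 0.057 0.334 1.048
v 0.272 1.612 -0.679
v 0.433 0.164 0.847
v 0.722 1.695 -0.649
v 0.884 0.247 0.878
v 0.984 1.982 -0.404
v 1.145 0.534 1.123
f 2 4 1
f 5 2 1
f 1 4 3
f 3 5 1
f 2 8 4
f 6 2 5
f 6 8 2
f 4 8 3
f 7 5 3
f 3 8 7
f 7 6 5
f 8 6 7
f 10 12 9
f 13 10 9
f 9 12 11
f 11 13 9
f 10 16 12
f 14 10 13
f 14 16 10
f 12 16 11
f 15 13 11
f 11 16 15
f 15 14 13
f 16 14 15
f 18 17 21
f 18 21 19
f 19 21 22
f 19 22 20
f 21 17 23
f 21 23 22
f 22 23 24
f 22 24 20
f 23 17 25
f 23 25 24
f 24 25 26
f 24 26 20
f 25 17 27
f 25 27 26
f 26 27 28
f 26 28 20
f 27 17 29
f 27 29 28
f 28 29 30
f 28 30 20
f 29 17 31
f 29 31 30
f 30 31 32
f 30 32 20
f 31 17 33
f 31 33 32
f 32 33 34
f 32 34 20
f 33 17 18
f 33 18 34
f 34 18 19
f 34 19 20



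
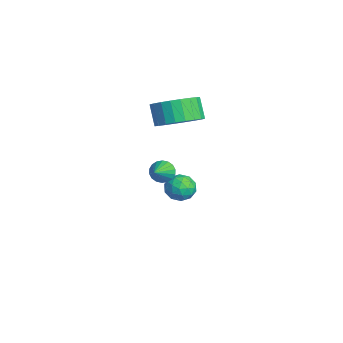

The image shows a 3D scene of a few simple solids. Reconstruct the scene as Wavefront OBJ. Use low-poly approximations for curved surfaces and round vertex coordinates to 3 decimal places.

v 2.378 -0.516 2.025
v 2.712 -0.37 1.64
v 3.222 -1.004 2.575
v 2.721 -0.188 1.789
v 2.661 -0.07 1.985
v 2.545 -0.041 2.188
v 2.396 -0.106 2.359
v 2.244 -0.252 2.464
v 2.118 -0.45 2.482
v 2.043 -0.662 2.409
v 2.035 -0.845 2.26
v 2.094 -0.962 2.064
v 2.21 -0.992 1.861
v 2.359 -0.927 1.69
v 2.512 -0.78 1.585
v 2.638 -0.582 1.568
v -0.665 0.817 2.8
v -0.009 0.125 3.186
v -0.618 0.05 4.087
v -1.275 0.743 3.7
v 0.15 0.468 3.322
v -0.459 0.393 4.223
v 0.185 0.864 3.379
v -0.424 0.789 4.28
v 0.09 1.254 3.347
v -0.519 1.179 4.248
v -0.119 1.576 3.232
v -0.729 1.502 4.133
v -0.412 1.784 3.051
v -1.022 1.709 3.952
v -0.744 1.844 2.832
v -1.353 1.769 3.733
v -1.063 1.748 2.608
v -1.673 1.673 3.508
v -1.322 1.51 2.413
v -1.931 1.435 3.314
v -1.481 1.167 2.277
v -2.09 1.092 3.178
v -1.516 0.771 2.22
v -2.125 0.696 3.121
v -1.421 0.381 2.252
v -2.03 0.306 3.153
v -1.211 0.058 2.367
v -1.821 -0.016 3.268
v -0.918 -0.149 2.548
v -1.528 -0.224 3.449
v -0.587 -0.209 2.767
v -1.196 -0.284 3.668
v -0.267 -0.113 2.992
v -0.877 -0.188 3.892
v -2.117 1.2 -1.988
v -1.509 1.563 -2.091
v -1.571 0.497 -1.249
v -0.963 0.86 -1.352
v -1.508 1.166 -1.005
v -1.846 1.6 -1.461
v -1.234 0.46 -1.879
v -1.572 0.894 -2.335
v -0.964 1.105 -2.024
v -1.133 1.542 -1.483
v -1.947 0.518 -1.857
v -2.116 0.955 -1.316
v -1.861 1.443 -2.104
v -1.219 0.617 -1.236
v -1.539 0.797 -1.031
v -1.182 1.01 -1.092
v -2.059 1.465 -1.734
v -1.702 1.679 -1.795
v -1.701 1.445 -1.156
v -1.378 0.381 -1.545
v -1.021 0.595 -1.606
v -1.898 1.05 -2.248
v -1.541 1.263 -2.309
v -1.379 0.615 -2.184
v -1.184 1.388 -2.126
v -0.863 0.975 -1.691
v -1.022 0.739 -2.001
v -1.22 0.994 -2.269
v -1.283 1.644 -1.808
v -0.962 1.231 -1.373
v -1.282 1.411 -1.169
v -1.481 1.666 -1.438
v -0.963 1.375 -1.768
v -2.118 0.829 -1.967
v -1.797 0.416 -1.532
v -1.599 0.394 -1.902
v -1.798 0.649 -2.171
v -2.217 1.085 -1.649
v -1.896 0.672 -1.214
v -1.86 1.066 -1.071
v -2.058 1.321 -1.339
v -2.117 0.685 -1.572
f 2 1 4
f 2 4 3
f 4 1 5
f 4 5 3
f 5 1 6
f 5 6 3
f 6 1 7
f 6 7 3
f 7 1 8
f 7 8 3
f 8 1 9
f 8 9 3
f 9 1 10
f 9 10 3
f 10 1 11
f 10 11 3
f 11 1 12
f 11 12 3
f 12 1 13
f 12 13 3
f 13 1 14
f 13 14 3
f 14 1 15
f 14 15 3
f 15 1 16
f 15 16 3
f 16 1 2
f 16 2 3
f 18 17 21
f 18 21 19
f 19 21 22
f 19 22 20
f 21 17 23
f 21 23 22
f 22 23 24
f 22 24 20
f 23 17 25
f 23 25 24
f 24 25 26
f 24 26 20
f 25 17 27
f 25 27 26
f 26 27 28
f 26 28 20
f 27 17 29
f 27 29 28
f 28 29 30
f 28 30 20
f 29 17 31
f 29 31 30
f 30 31 32
f 30 32 20
f 31 17 33
f 31 33 32
f 32 33 34
f 32 34 20
f 33 17 35
f 33 35 34
f 34 35 36
f 34 36 20
f 35 17 37
f 35 37 36
f 36 37 38
f 36 38 20
f 37 17 39
f 37 39 38
f 38 39 40
f 38 40 20
f 39 17 41
f 39 41 40
f 40 41 42
f 40 42 20
f 41 17 43
f 41 43 42
f 42 43 44
f 42 44 20
f 43 17 45
f 43 45 44
f 44 45 46
f 44 46 20
f 45 17 47
f 45 47 46
f 46 47 48
f 46 48 20
f 47 17 49
f 47 49 48
f 48 49 50
f 48 50 20
f 49 17 18
f 49 18 50
f 50 18 19
f 50 19 20
f 51 88 67
f 88 62 91
f 67 91 56
f 88 91 67
f 51 67 63
f 67 56 68
f 63 68 52
f 67 68 63
f 51 63 72
f 63 52 73
f 72 73 58
f 63 73 72
f 51 72 84
f 72 58 87
f 84 87 61
f 72 87 84
f 51 84 88
f 84 61 92
f 88 92 62
f 84 92 88
f 52 68 79
f 68 56 82
f 79 82 60
f 68 82 79
f 56 91 69
f 91 62 90
f 69 90 55
f 91 90 69
f 62 92 89
f 92 61 85
f 89 85 53
f 92 85 89
f 61 87 86
f 87 58 74
f 86 74 57
f 87 74 86
f 58 73 78
f 73 52 75
f 78 75 59
f 73 75 78
f 54 80 66
f 80 60 81
f 66 81 55
f 80 81 66
f 54 66 64
f 66 55 65
f 64 65 53
f 66 65 64
f 54 64 71
f 64 53 70
f 71 70 57
f 64 70 71
f 54 71 76
f 71 57 77
f 76 77 59
f 71 77 76
f 54 76 80
f 76 59 83
f 80 83 60
f 76 83 80
f 55 81 69
f 81 60 82
f 69 82 56
f 81 82 69
f 53 65 89
f 65 55 90
f 89 90 62
f 65 90 89
f 57 70 86
f 70 53 85
f 86 85 61
f 70 85 86
f 59 77 78
f 77 57 74
f 78 74 58
f 77 74 78
f 60 83 79
f 83 59 75
f 79 75 52
f 83 75 79



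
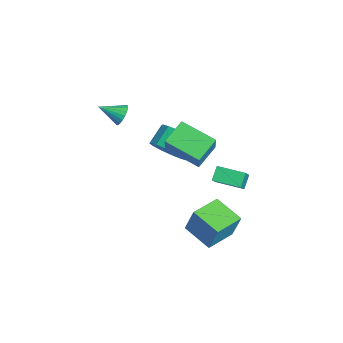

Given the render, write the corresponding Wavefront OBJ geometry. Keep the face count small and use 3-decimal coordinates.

v -0.661 -0.648 0.412
v 0.247 -0.064 0.62
v -0.431 0.713 1.395
v -1.339 0.128 1.188
v 0.012 0.185 0.165
v -0.665 0.962 0.941
v -0.403 0.211 -0.224
v -1.081 0.988 0.552
v -0.888 0.007 -0.442
v -1.565 0.784 0.334
v -1.311 -0.373 -0.431
v -1.989 0.403 0.344
v -1.561 -0.827 -0.195
v -2.239 -0.05 0.581
v -1.569 -1.233 0.205
v -2.247 -0.456 0.98
v -1.335 -1.482 0.659
v -2.012 -0.705 1.435
v -0.919 -1.508 1.048
v -1.597 -0.731 1.824
v -0.435 -1.304 1.266
v -1.112 -0.527 2.042
v -0.011 -0.923 1.256
v -0.689 -0.147 2.031
v 0.239 -0.47 1.019
v -0.439 0.307 1.795
v 2.205 0.306 1.409
v 0.966 -1.14 2.084
v 1.422 1.315 2.136
v 0.184 -0.131 2.811
v 3.296 0.071 2.909
v 2.058 -1.375 3.584
v 2.514 1.08 3.636
v 1.275 -0.366 4.311
v 2.018 -0.346 -3.524
v 2.394 0.006 -1.968
v 1.007 1.104 -3.609
v 1.383 1.457 -2.052
v 3.397 0.583 -4.068
v 3.773 0.936 -2.511
v 2.386 2.034 -4.152
v 2.762 2.386 -2.596
v -2.223 -2.704 2.402
v -1.86 -2.522 2.935
v -2.537 -3.876 3.018
v -2.111 -2.421 2.999
v -2.382 -2.369 2.959
v -2.625 -2.375 2.824
v -2.799 -2.438 2.615
v -2.873 -2.547 2.37
v -2.835 -2.683 2.13
v -2.69 -2.823 1.937
v -2.465 -2.943 1.825
v -2.198 -3.021 1.812
v -1.935 -3.045 1.902
v -1.722 -3.01 2.077
v -1.596 -2.922 2.309
v -1.578 -2.796 2.558
v -1.671 -2.655 2.779
v 1.301 1.645 0.33
v 2.565 1.134 1.653
v 2.011 2.931 0.149
v 3.275 2.42 1.472
v 1.805 1.28 -0.292
v 3.069 0.769 1.031
v 2.515 2.566 -0.473
v 3.779 2.055 0.85
f 2 1 5
f 2 5 3
f 3 5 6
f 3 6 4
f 5 1 7
f 5 7 6
f 6 7 8
f 6 8 4
f 7 1 9
f 7 9 8
f 8 9 10
f 8 10 4
f 9 1 11
f 9 11 10
f 10 11 12
f 10 12 4
f 11 1 13
f 11 13 12
f 12 13 14
f 12 14 4
f 13 1 15
f 13 15 14
f 14 15 16
f 14 16 4
f 15 1 17
f 15 17 16
f 16 17 18
f 16 18 4
f 17 1 19
f 17 19 18
f 18 19 20
f 18 20 4
f 19 1 21
f 19 21 20
f 20 21 22
f 20 22 4
f 21 1 23
f 21 23 22
f 22 23 24
f 22 24 4
f 23 1 25
f 23 25 24
f 24 25 26
f 24 26 4
f 25 1 2
f 25 2 26
f 26 2 3
f 26 3 4
f 28 30 27
f 31 28 27
f 27 30 29
f 29 31 27
f 28 34 30
f 32 28 31
f 32 34 28
f 30 34 29
f 33 31 29
f 29 34 33
f 33 32 31
f 34 32 33
f 36 38 35
f 39 36 35
f 35 38 37
f 37 39 35
f 36 42 38
f 40 36 39
f 40 42 36
f 38 42 37
f 41 39 37
f 37 42 41
f 41 40 39
f 42 40 41
f 44 43 46
f 44 46 45
f 46 43 47
f 46 47 45
f 47 43 48
f 47 48 45
f 48 43 49
f 48 49 45
f 49 43 50
f 49 50 45
f 50 43 51
f 50 51 45
f 51 43 52
f 51 52 45
f 52 43 53
f 52 53 45
f 53 43 54
f 53 54 45
f 54 43 55
f 54 55 45
f 55 43 56
f 55 56 45
f 56 43 57
f 56 57 45
f 57 43 58
f 57 58 45
f 58 43 59
f 58 59 45
f 59 43 44
f 59 44 45
f 61 63 60
f 64 61 60
f 60 63 62
f 62 64 60
f 61 67 63
f 65 61 64
f 65 67 61
f 63 67 62
f 66 64 62
f 62 67 66
f 66 65 64
f 67 65 66



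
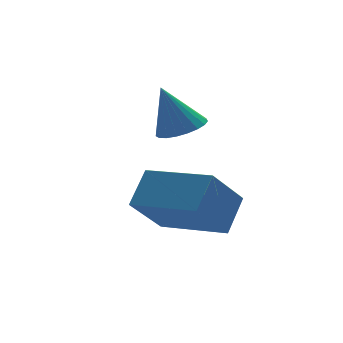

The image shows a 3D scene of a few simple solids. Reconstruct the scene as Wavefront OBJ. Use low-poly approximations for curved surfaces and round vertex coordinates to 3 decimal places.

v 2.035 0.504 1.235
v 2.758 1.15 2.07
v 3.09 0.913 0.006
v 3.813 1.559 0.842
v 3.167 -1.259 1.618
v 3.89 -0.613 2.454
v 4.222 -0.85 0.39
v 4.945 -0.204 1.225
v 4.233 2.191 2.935
v 4.91 2.475 3.086
v 3.767 2.529 4.385
v 4.758 2.725 2.979
v 4.514 2.882 2.864
v 4.222 2.92 2.761
v 3.932 2.832 2.689
v 3.694 2.633 2.659
v 3.549 2.358 2.676
v 3.522 2.053 2.739
v 3.618 1.773 2.835
v 3.821 1.564 2.949
v 4.094 1.464 3.06
v 4.392 1.49 3.15
v 4.662 1.637 3.202
v 4.858 1.879 3.208
v 4.946 2.176 3.167
f 2 4 1
f 5 2 1
f 1 4 3
f 3 5 1
f 2 8 4
f 6 2 5
f 6 8 2
f 4 8 3
f 7 5 3
f 3 8 7
f 7 6 5
f 8 6 7
f 10 9 12
f 10 12 11
f 12 9 13
f 12 13 11
f 13 9 14
f 13 14 11
f 14 9 15
f 14 15 11
f 15 9 16
f 15 16 11
f 16 9 17
f 16 17 11
f 17 9 18
f 17 18 11
f 18 9 19
f 18 19 11
f 19 9 20
f 19 20 11
f 20 9 21
f 20 21 11
f 21 9 22
f 21 22 11
f 22 9 23
f 22 23 11
f 23 9 24
f 23 24 11
f 24 9 25
f 24 25 11
f 25 9 10
f 25 10 11



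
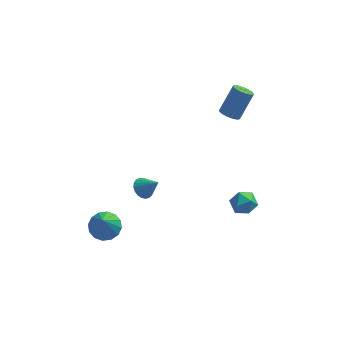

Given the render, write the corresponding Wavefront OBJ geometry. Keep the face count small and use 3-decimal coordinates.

v -3.957 -2.171 -1.069
v -3.149 -2.219 -1.104
v -3.943 -3.169 0.629
v -3.227 -1.864 -0.895
v -3.501 -1.592 -0.732
v -3.897 -1.474 -0.66
v -4.309 -1.543 -0.697
v -4.626 -1.78 -0.834
v -4.764 -2.122 -1.034
v -4.686 -2.477 -1.243
v -4.412 -2.75 -1.406
v -4.016 -2.867 -1.478
v -3.604 -2.798 -1.441
v -3.287 -2.561 -1.304
v 1.957 -2.642 2.116
v 2.263 -2.389 1.521
v 2.997 -2.951 2.519
v 3.303 -2.698 1.924
v 3.008 -2.247 2.394
v 2.366 -2.056 2.145
v 2.894 -3.284 1.895
v 2.252 -3.093 1.646
v 2.842 -2.786 1.384
v 2.912 -2.145 1.693
v 2.348 -3.195 2.347
v 2.418 -2.554 2.656
v 1.699 2.783 3.185
v 2.094 3.015 2.862
v 2.715 3.75 4.153
v 2.321 3.517 4.475
v 1.924 3.174 2.853
v 2.546 3.909 4.144
v 1.716 3.266 2.902
v 2.337 4 4.193
v 1.504 3.274 2.999
v 2.125 4.008 4.29
v 1.327 3.197 3.128
v 1.948 3.932 4.419
v 1.213 3.048 3.267
v 1.834 3.783 4.558
v 1.184 2.854 3.392
v 1.805 3.589 4.683
v 1.244 2.647 3.481
v 1.865 3.382 4.772
v 1.383 2.464 3.519
v 2.004 3.199 4.809
v 1.576 2.336 3.498
v 2.197 3.07 4.789
v 1.791 2.285 3.424
v 2.412 3.02 4.715
v 1.99 2.32 3.308
v 2.611 3.055 4.599
v 2.138 2.435 3.171
v 2.76 3.17 4.462
v 2.211 2.61 3.036
v 2.832 3.345 4.327
v 2.196 2.816 2.927
v 2.817 3.55 4.218
v -2.425 1.394 -1.844
v -2.112 1.917 -1.959
v -1.655 1.126 -0.976
v -2.283 1.995 -1.783
v -2.479 1.969 -1.617
v -2.666 1.843 -1.491
v -2.81 1.64 -1.425
v -2.888 1.395 -1.432
v -2.886 1.149 -1.51
v -2.804 0.946 -1.646
v -2.656 0.82 -1.816
v -2.469 0.794 -1.991
v -2.273 0.871 -2.14
v -2.104 1.039 -2.238
v -1.99 1.268 -2.268
v -1.952 1.519 -2.224
v -1.995 1.749 -2.115
f 2 1 4
f 2 4 3
f 4 1 5
f 4 5 3
f 5 1 6
f 5 6 3
f 6 1 7
f 6 7 3
f 7 1 8
f 7 8 3
f 8 1 9
f 8 9 3
f 9 1 10
f 9 10 3
f 10 1 11
f 10 11 3
f 11 1 12
f 11 12 3
f 12 1 13
f 12 13 3
f 13 1 14
f 13 14 3
f 14 1 2
f 14 2 3
f 15 26 20
f 15 20 16
f 15 16 22
f 15 22 25
f 15 25 26
f 16 20 24
f 20 26 19
f 26 25 17
f 25 22 21
f 22 16 23
f 18 24 19
f 18 19 17
f 18 17 21
f 18 21 23
f 18 23 24
f 19 24 20
f 17 19 26
f 21 17 25
f 23 21 22
f 24 23 16
f 28 27 31
f 28 31 29
f 29 31 32
f 29 32 30
f 31 27 33
f 31 33 32
f 32 33 34
f 32 34 30
f 33 27 35
f 33 35 34
f 34 35 36
f 34 36 30
f 35 27 37
f 35 37 36
f 36 37 38
f 36 38 30
f 37 27 39
f 37 39 38
f 38 39 40
f 38 40 30
f 39 27 41
f 39 41 40
f 40 41 42
f 40 42 30
f 41 27 43
f 41 43 42
f 42 43 44
f 42 44 30
f 43 27 45
f 43 45 44
f 44 45 46
f 44 46 30
f 45 27 47
f 45 47 46
f 46 47 48
f 46 48 30
f 47 27 49
f 47 49 48
f 48 49 50
f 48 50 30
f 49 27 51
f 49 51 50
f 50 51 52
f 50 52 30
f 51 27 53
f 51 53 52
f 52 53 54
f 52 54 30
f 53 27 55
f 53 55 54
f 54 55 56
f 54 56 30
f 55 27 57
f 55 57 56
f 56 57 58
f 56 58 30
f 57 27 28
f 57 28 58
f 58 28 29
f 58 29 30
f 60 59 62
f 60 62 61
f 62 59 63
f 62 63 61
f 63 59 64
f 63 64 61
f 64 59 65
f 64 65 61
f 65 59 66
f 65 66 61
f 66 59 67
f 66 67 61
f 67 59 68
f 67 68 61
f 68 59 69
f 68 69 61
f 69 59 70
f 69 70 61
f 70 59 71
f 70 71 61
f 71 59 72
f 71 72 61
f 72 59 73
f 72 73 61
f 73 59 74
f 73 74 61
f 74 59 75
f 74 75 61
f 75 59 60
f 75 60 61



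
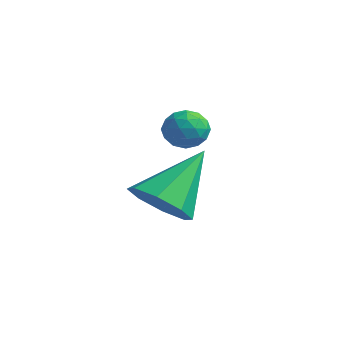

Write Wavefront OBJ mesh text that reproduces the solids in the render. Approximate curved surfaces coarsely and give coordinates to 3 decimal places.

v -0.856 -1.863 -2.386
v -0.273 -2.358 -1.856
v -0.964 -0.457 -0.954
v 0.067 -1.899 -2.281
v -0.133 -1.42 -2.767
v -0.757 -1.2 -3.03
v -1.439 -1.368 -2.916
v -1.779 -1.827 -2.491
v -1.579 -2.307 -2.005
v -0.955 -2.527 -1.742
v -3.692 1.375 -1.037
v -3.195 1.288 -1.482
v -3.665 0.312 -0.798
v -3.168 0.225 -1.243
v -3.055 0.569 -0.676
v -3.072 1.225 -0.823
v -3.788 0.375 -1.457
v -3.805 1.031 -1.604
v -3.254 0.67 -1.741
v -2.801 0.79 -1.258
v -4.059 0.81 -1.022
v -3.606 0.93 -0.539
v -3.446 1.424 -1.28
v -3.414 0.176 -1
v -3.348 0.378 -0.666
v -3.055 0.327 -0.928
v -3.374 1.388 -0.893
v -3.082 1.337 -1.154
v -2.999 0.914 -0.681
v -3.778 0.263 -1.126
v -3.486 0.212 -1.387
v -3.805 1.273 -1.352
v -3.512 1.222 -1.614
v -3.861 0.686 -1.599
v -3.188 1.01 -1.694
v -3.172 0.386 -1.554
v -3.537 0.473 -1.68
v -3.547 0.859 -1.766
v -2.922 1.081 -1.41
v -2.906 0.456 -1.27
v -2.84 0.658 -0.937
v -2.85 1.044 -1.023
v -2.957 0.717 -1.563
v -3.954 1.144 -1.01
v -3.938 0.519 -0.87
v -4.01 0.556 -1.257
v -4.02 0.942 -1.343
v -3.688 1.214 -0.726
v -3.672 0.59 -0.586
v -3.313 0.741 -0.514
v -3.323 1.127 -0.6
v -3.903 0.883 -0.717
f 2 1 4
f 2 4 3
f 4 1 5
f 4 5 3
f 5 1 6
f 5 6 3
f 6 1 7
f 6 7 3
f 7 1 8
f 7 8 3
f 8 1 9
f 8 9 3
f 9 1 10
f 9 10 3
f 10 1 2
f 10 2 3
f 11 48 27
f 48 22 51
f 27 51 16
f 48 51 27
f 11 27 23
f 27 16 28
f 23 28 12
f 27 28 23
f 11 23 32
f 23 12 33
f 32 33 18
f 23 33 32
f 11 32 44
f 32 18 47
f 44 47 21
f 32 47 44
f 11 44 48
f 44 21 52
f 48 52 22
f 44 52 48
f 12 28 39
f 28 16 42
f 39 42 20
f 28 42 39
f 16 51 29
f 51 22 50
f 29 50 15
f 51 50 29
f 22 52 49
f 52 21 45
f 49 45 13
f 52 45 49
f 21 47 46
f 47 18 34
f 46 34 17
f 47 34 46
f 18 33 38
f 33 12 35
f 38 35 19
f 33 35 38
f 14 40 26
f 40 20 41
f 26 41 15
f 40 41 26
f 14 26 24
f 26 15 25
f 24 25 13
f 26 25 24
f 14 24 31
f 24 13 30
f 31 30 17
f 24 30 31
f 14 31 36
f 31 17 37
f 36 37 19
f 31 37 36
f 14 36 40
f 36 19 43
f 40 43 20
f 36 43 40
f 15 41 29
f 41 20 42
f 29 42 16
f 41 42 29
f 13 25 49
f 25 15 50
f 49 50 22
f 25 50 49
f 17 30 46
f 30 13 45
f 46 45 21
f 30 45 46
f 19 37 38
f 37 17 34
f 38 34 18
f 37 34 38
f 20 43 39
f 43 19 35
f 39 35 12
f 43 35 39



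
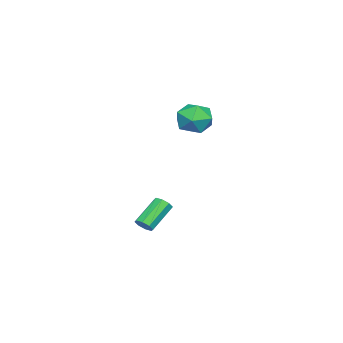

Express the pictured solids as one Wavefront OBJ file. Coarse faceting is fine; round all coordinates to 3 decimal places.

v 1.842 2.957 3.102
v 2.143 2.501 2.179
v 1.197 1.439 3.641
v 1.498 0.983 2.718
v 2.239 1.299 3.426
v 2.637 2.237 3.093
v 0.703 1.703 2.727
v 1.101 2.641 2.394
v 1.438 1.726 1.947
v 2.388 1.476 2.379
v 0.952 2.464 3.441
v 1.902 2.214 3.873
v 3.635 0.144 -3.855
v 3.928 0.565 -3.687
v 2.619 1.037 -2.578
v 2.325 0.616 -2.745
v 3.688 0.658 -4.011
v 2.379 1.13 -2.901
v 3.417 0.45 -4.242
v 2.107 0.922 -3.133
v 3.273 0.062 -4.247
v 1.963 0.535 -3.138
v 3.341 -0.277 -4.022
v 2.032 0.195 -2.913
v 3.581 -0.37 -3.699
v 2.272 0.102 -2.589
v 3.853 -0.162 -3.467
v 2.543 0.31 -2.358
v 3.997 0.225 -3.462
v 2.687 0.698 -2.353
f 1 12 6
f 1 6 2
f 1 2 8
f 1 8 11
f 1 11 12
f 2 6 10
f 6 12 5
f 12 11 3
f 11 8 7
f 8 2 9
f 4 10 5
f 4 5 3
f 4 3 7
f 4 7 9
f 4 9 10
f 5 10 6
f 3 5 12
f 7 3 11
f 9 7 8
f 10 9 2
f 14 13 17
f 14 17 15
f 15 17 18
f 15 18 16
f 17 13 19
f 17 19 18
f 18 19 20
f 18 20 16
f 19 13 21
f 19 21 20
f 20 21 22
f 20 22 16
f 21 13 23
f 21 23 22
f 22 23 24
f 22 24 16
f 23 13 25
f 23 25 24
f 24 25 26
f 24 26 16
f 25 13 27
f 25 27 26
f 26 27 28
f 26 28 16
f 27 13 29
f 27 29 28
f 28 29 30
f 28 30 16
f 29 13 14
f 29 14 30
f 30 14 15
f 30 15 16



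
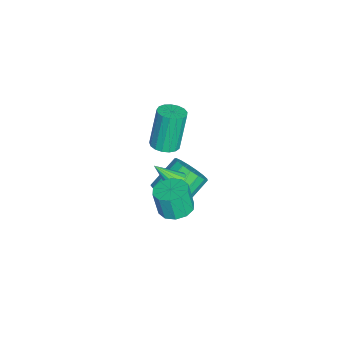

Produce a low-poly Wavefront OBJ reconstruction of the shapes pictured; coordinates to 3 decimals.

v 2.543 -0.894 -0.51
v 3.101 -0.384 -0.363
v 3.015 -0.637 0.837
v 2.457 -1.146 0.69
v 2.684 -0.155 -0.345
v 2.599 -0.408 0.856
v 2.213 -0.208 -0.39
v 2.128 -0.461 0.811
v 1.868 -0.523 -0.48
v 1.783 -0.776 0.72
v 1.781 -0.98 -0.583
v 1.696 -1.232 0.618
v 1.985 -1.403 -0.657
v 1.899 -1.656 0.543
v 2.401 -1.632 -0.676
v 2.316 -1.885 0.525
v 2.872 -1.579 -0.631
v 2.787 -1.832 0.57
v 3.217 -1.264 -0.54
v 3.132 -1.517 0.66
v 3.304 -0.808 -0.438
v 3.219 -1.06 0.763
v 1.06 -1.077 -0.304
v 1.37 -0.798 0.007
v 1 -2.043 0.624
v 1.12 -0.721 0.071
v 0.854 -0.74 0.034
v 0.643 -0.849 -0.093
v 0.544 -1.019 -0.277
v 0.584 -1.205 -0.468
v 0.751 -1.356 -0.615
v 1.001 -1.433 -0.678
v 1.267 -1.414 -0.641
v 1.478 -1.305 -0.514
v 1.576 -1.135 -0.33
v 1.537 -0.95 -0.139
v 0.583 -1.558 -1.982
v 1.302 -1.167 -1.631
v 0.315 -0.272 -0.607
v -0.403 -0.662 -0.958
v 1.196 -0.912 -1.956
v 0.209 -0.017 -0.932
v 0.949 -0.806 -2.287
v -0.037 0.089 -1.263
v 0.619 -0.871 -2.548
v -0.367 0.024 -1.524
v 0.28 -1.094 -2.679
v -0.706 -0.199 -1.655
v 0.011 -1.423 -2.65
v -0.975 -0.528 -1.627
v -0.127 -1.783 -2.469
v -1.113 -0.888 -1.445
v -0.102 -2.091 -2.176
v -1.089 -1.196 -1.152
v 0.079 -2.277 -1.838
v -0.907 -1.382 -0.815
v 0.376 -2.298 -1.534
v -0.61 -1.403 -0.51
v 0.721 -2.15 -1.332
v -0.266 -1.254 -0.308
v 1.034 -1.866 -1.279
v 0.047 -0.97 -0.255
v 1.243 -1.511 -1.387
v 0.257 -0.616 -0.363
v 1.056 -1.581 2.26
v 1.368 -2.118 2.416
v 0.876 -1.875 4.235
v 0.564 -1.339 4.08
v 1.58 -1.899 2.444
v 1.089 -1.656 4.264
v 1.672 -1.607 2.43
v 1.181 -1.364 4.25
v 1.623 -1.309 2.377
v 1.132 -1.067 4.197
v 1.444 -1.074 2.298
v 0.953 -0.831 4.117
v 1.176 -0.955 2.209
v 0.685 -0.712 4.029
v 0.88 -0.979 2.133
v 0.389 -0.737 3.952
v 0.625 -1.142 2.085
v 0.134 -0.899 3.905
v 0.468 -1.405 2.078
v -0.023 -1.162 3.897
v 0.446 -1.708 2.113
v -0.045 -1.465 3.932
v 0.563 -1.983 2.181
v 0.072 -1.74 4
v 0.794 -2.165 2.268
v 0.302 -1.923 4.087
v 1.084 -2.214 2.352
v 0.593 -1.971 4.172
f 2 1 5
f 2 5 3
f 3 5 6
f 3 6 4
f 5 1 7
f 5 7 6
f 6 7 8
f 6 8 4
f 7 1 9
f 7 9 8
f 8 9 10
f 8 10 4
f 9 1 11
f 9 11 10
f 10 11 12
f 10 12 4
f 11 1 13
f 11 13 12
f 12 13 14
f 12 14 4
f 13 1 15
f 13 15 14
f 14 15 16
f 14 16 4
f 15 1 17
f 15 17 16
f 16 17 18
f 16 18 4
f 17 1 19
f 17 19 18
f 18 19 20
f 18 20 4
f 19 1 21
f 19 21 20
f 20 21 22
f 20 22 4
f 21 1 2
f 21 2 22
f 22 2 3
f 22 3 4
f 24 23 26
f 24 26 25
f 26 23 27
f 26 27 25
f 27 23 28
f 27 28 25
f 28 23 29
f 28 29 25
f 29 23 30
f 29 30 25
f 30 23 31
f 30 31 25
f 31 23 32
f 31 32 25
f 32 23 33
f 32 33 25
f 33 23 34
f 33 34 25
f 34 23 35
f 34 35 25
f 35 23 36
f 35 36 25
f 36 23 24
f 36 24 25
f 38 37 41
f 38 41 39
f 39 41 42
f 39 42 40
f 41 37 43
f 41 43 42
f 42 43 44
f 42 44 40
f 43 37 45
f 43 45 44
f 44 45 46
f 44 46 40
f 45 37 47
f 45 47 46
f 46 47 48
f 46 48 40
f 47 37 49
f 47 49 48
f 48 49 50
f 48 50 40
f 49 37 51
f 49 51 50
f 50 51 52
f 50 52 40
f 51 37 53
f 51 53 52
f 52 53 54
f 52 54 40
f 53 37 55
f 53 55 54
f 54 55 56
f 54 56 40
f 55 37 57
f 55 57 56
f 56 57 58
f 56 58 40
f 57 37 59
f 57 59 58
f 58 59 60
f 58 60 40
f 59 37 61
f 59 61 60
f 60 61 62
f 60 62 40
f 61 37 63
f 61 63 62
f 62 63 64
f 62 64 40
f 63 37 38
f 63 38 64
f 64 38 39
f 64 39 40
f 66 65 69
f 66 69 67
f 67 69 70
f 67 70 68
f 69 65 71
f 69 71 70
f 70 71 72
f 70 72 68
f 71 65 73
f 71 73 72
f 72 73 74
f 72 74 68
f 73 65 75
f 73 75 74
f 74 75 76
f 74 76 68
f 75 65 77
f 75 77 76
f 76 77 78
f 76 78 68
f 77 65 79
f 77 79 78
f 78 79 80
f 78 80 68
f 79 65 81
f 79 81 80
f 80 81 82
f 80 82 68
f 81 65 83
f 81 83 82
f 82 83 84
f 82 84 68
f 83 65 85
f 83 85 84
f 84 85 86
f 84 86 68
f 85 65 87
f 85 87 86
f 86 87 88
f 86 88 68
f 87 65 89
f 87 89 88
f 88 89 90
f 88 90 68
f 89 65 91
f 89 91 90
f 90 91 92
f 90 92 68
f 91 65 66
f 91 66 92
f 92 66 67
f 92 67 68



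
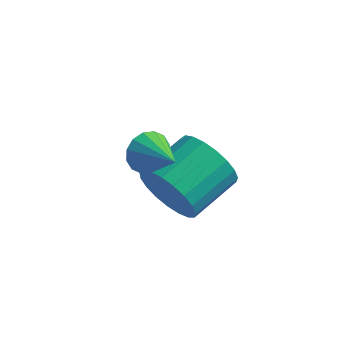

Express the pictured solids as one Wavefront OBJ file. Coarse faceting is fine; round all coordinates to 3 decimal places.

v -3.57 -1.469 3.378
v -3.287 -1.294 2.903
v -2.65 -1.911 3.762
v -3.26 -1.067 3.098
v -3.315 -0.948 3.368
v -3.438 -0.968 3.641
v -3.597 -1.123 3.843
v -3.749 -1.37 3.921
v -3.852 -1.644 3.854
v -3.88 -1.871 3.659
v -3.825 -1.99 3.389
v -3.701 -1.969 3.116
v -3.542 -1.815 2.914
v -3.391 -1.567 2.836
v -3.678 -0.368 0.929
v -3.324 -0.731 1.672
v -2.908 0.586 2.115
v -3.262 0.948 1.371
v -3.035 -0.742 1.435
v -2.619 0.574 1.878
v -2.857 -0.689 1.11
v -2.441 0.627 1.553
v -2.821 -0.58 0.754
v -2.405 0.736 1.197
v -2.933 -0.435 0.428
v -2.517 0.881 0.871
v -3.174 -0.278 0.188
v -2.758 1.038 0.631
v -3.503 -0.137 0.077
v -3.086 1.179 0.52
v -3.861 -0.036 0.112
v -3.445 1.281 0.555
v -4.188 0.008 0.289
v -3.772 1.325 0.732
v -4.427 -0.013 0.577
v -4.01 1.303 1.02
v -4.536 -0.096 0.925
v -4.12 1.221 1.368
v -4.497 -0.225 1.274
v -4.081 1.091 1.717
v -4.316 -0.38 1.563
v -3.9 0.937 2.006
v -4.025 -0.532 1.742
v -3.609 0.784 2.185
v -3.675 -0.656 1.781
v -3.258 0.66 2.224
f 2 1 4
f 2 4 3
f 4 1 5
f 4 5 3
f 5 1 6
f 5 6 3
f 6 1 7
f 6 7 3
f 7 1 8
f 7 8 3
f 8 1 9
f 8 9 3
f 9 1 10
f 9 10 3
f 10 1 11
f 10 11 3
f 11 1 12
f 11 12 3
f 12 1 13
f 12 13 3
f 13 1 14
f 13 14 3
f 14 1 2
f 14 2 3
f 16 15 19
f 16 19 17
f 17 19 20
f 17 20 18
f 19 15 21
f 19 21 20
f 20 21 22
f 20 22 18
f 21 15 23
f 21 23 22
f 22 23 24
f 22 24 18
f 23 15 25
f 23 25 24
f 24 25 26
f 24 26 18
f 25 15 27
f 25 27 26
f 26 27 28
f 26 28 18
f 27 15 29
f 27 29 28
f 28 29 30
f 28 30 18
f 29 15 31
f 29 31 30
f 30 31 32
f 30 32 18
f 31 15 33
f 31 33 32
f 32 33 34
f 32 34 18
f 33 15 35
f 33 35 34
f 34 35 36
f 34 36 18
f 35 15 37
f 35 37 36
f 36 37 38
f 36 38 18
f 37 15 39
f 37 39 38
f 38 39 40
f 38 40 18
f 39 15 41
f 39 41 40
f 40 41 42
f 40 42 18
f 41 15 43
f 41 43 42
f 42 43 44
f 42 44 18
f 43 15 45
f 43 45 44
f 44 45 46
f 44 46 18
f 45 15 16
f 45 16 46
f 46 16 17
f 46 17 18



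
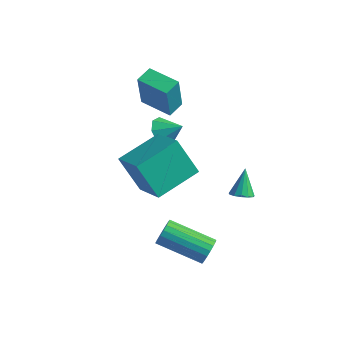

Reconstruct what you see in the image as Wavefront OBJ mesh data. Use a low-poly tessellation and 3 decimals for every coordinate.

v 2.368 -0.983 -3.017
v 2.65 -1.296 -2.548
v 0.774 -1.889 -1.814
v 0.492 -1.577 -2.283
v 2.612 -1.04 -2.439
v 0.736 -1.633 -1.705
v 2.526 -0.774 -2.445
v 0.65 -1.367 -1.71
v 2.408 -0.549 -2.563
v 0.532 -1.142 -1.829
v 2.283 -0.41 -2.772
v 0.407 -1.003 -2.037
v 2.174 -0.384 -3.029
v 0.298 -0.977 -2.295
v 2.104 -0.478 -3.284
v 0.228 -1.071 -2.549
v 2.086 -0.671 -3.486
v 0.21 -1.264 -2.752
v 2.124 -0.927 -3.595
v 0.248 -1.52 -2.861
v 2.21 -1.193 -3.59
v 0.334 -1.786 -2.855
v 2.328 -1.418 -3.471
v 0.452 -2.011 -2.737
v 2.453 -1.557 -3.263
v 0.577 -2.15 -2.528
v 2.562 -1.583 -3.005
v 0.686 -2.176 -2.271
v 2.632 -1.489 -2.751
v 0.756 -2.082 -2.016
v -2.424 2.394 -0.187
v -2.011 2.541 -0.833
v -1.596 2.686 0.407
v -2.316 3.018 -0.643
v -2.683 3.13 -0.187
v -2.899 2.811 0.27
v -2.836 2.248 0.458
v -2.532 1.771 0.268
v -2.164 1.659 -0.188
v -1.948 1.978 -0.645
v 2.307 1.36 -1.115
v 2.726 1.675 -1.193
v 2.033 2 -0.005
v 2.495 1.809 -1.327
v 2.204 1.8 -1.393
v 1.946 1.651 -1.372
v 1.802 1.411 -1.269
v 1.819 1.154 -1.117
v 1.991 0.963 -0.964
v 2.263 0.898 -0.86
v 2.549 0.98 -0.836
v 2.758 1.183 -0.901
v 2.825 1.442 -1.034
v -0.481 -1.963 1.679
v 0.113 -0.052 2.246
v -1.907 -1.298 0.935
v -1.313 0.612 1.502
v 0.453 -1.772 0.058
v 1.047 0.138 0.625
v -0.973 -1.108 -0.686
v -0.379 0.803 -0.119
v -4.049 3.086 0.552
v -3.862 2.586 2.428
v -4.02 3.907 0.768
v -3.833 3.408 2.644
v -2.527 3.072 0.396
v -2.34 2.573 2.272
v -2.498 3.894 0.612
v -2.311 3.394 2.488
f 2 1 5
f 2 5 3
f 3 5 6
f 3 6 4
f 5 1 7
f 5 7 6
f 6 7 8
f 6 8 4
f 7 1 9
f 7 9 8
f 8 9 10
f 8 10 4
f 9 1 11
f 9 11 10
f 10 11 12
f 10 12 4
f 11 1 13
f 11 13 12
f 12 13 14
f 12 14 4
f 13 1 15
f 13 15 14
f 14 15 16
f 14 16 4
f 15 1 17
f 15 17 16
f 16 17 18
f 16 18 4
f 17 1 19
f 17 19 18
f 18 19 20
f 18 20 4
f 19 1 21
f 19 21 20
f 20 21 22
f 20 22 4
f 21 1 23
f 21 23 22
f 22 23 24
f 22 24 4
f 23 1 25
f 23 25 24
f 24 25 26
f 24 26 4
f 25 1 27
f 25 27 26
f 26 27 28
f 26 28 4
f 27 1 29
f 27 29 28
f 28 29 30
f 28 30 4
f 29 1 2
f 29 2 30
f 30 2 3
f 30 3 4
f 32 31 34
f 32 34 33
f 34 31 35
f 34 35 33
f 35 31 36
f 35 36 33
f 36 31 37
f 36 37 33
f 37 31 38
f 37 38 33
f 38 31 39
f 38 39 33
f 39 31 40
f 39 40 33
f 40 31 32
f 40 32 33
f 42 41 44
f 42 44 43
f 44 41 45
f 44 45 43
f 45 41 46
f 45 46 43
f 46 41 47
f 46 47 43
f 47 41 48
f 47 48 43
f 48 41 49
f 48 49 43
f 49 41 50
f 49 50 43
f 50 41 51
f 50 51 43
f 51 41 52
f 51 52 43
f 52 41 53
f 52 53 43
f 53 41 42
f 53 42 43
f 55 57 54
f 58 55 54
f 54 57 56
f 56 58 54
f 55 61 57
f 59 55 58
f 59 61 55
f 57 61 56
f 60 58 56
f 56 61 60
f 60 59 58
f 61 59 60
f 63 65 62
f 66 63 62
f 62 65 64
f 64 66 62
f 63 69 65
f 67 63 66
f 67 69 63
f 65 69 64
f 68 66 64
f 64 69 68
f 68 67 66
f 69 67 68

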